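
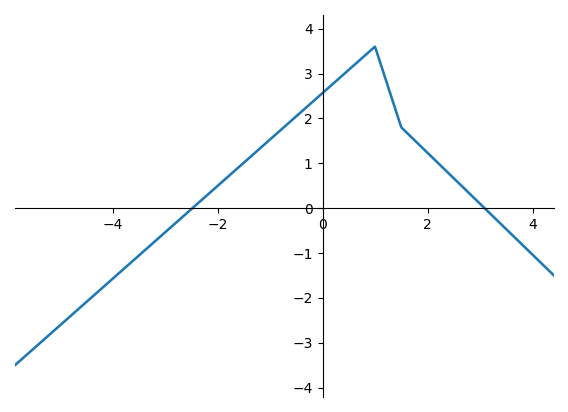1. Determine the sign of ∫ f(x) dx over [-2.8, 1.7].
positive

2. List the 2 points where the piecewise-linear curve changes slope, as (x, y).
(1, 3.6); (1.5, 1.8)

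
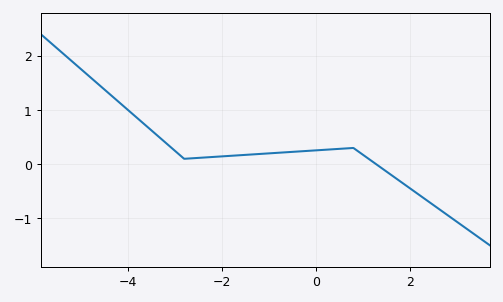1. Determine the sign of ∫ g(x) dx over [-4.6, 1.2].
positive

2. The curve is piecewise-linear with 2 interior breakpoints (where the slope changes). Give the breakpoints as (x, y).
(-2.8, 0.1); (0.8, 0.3)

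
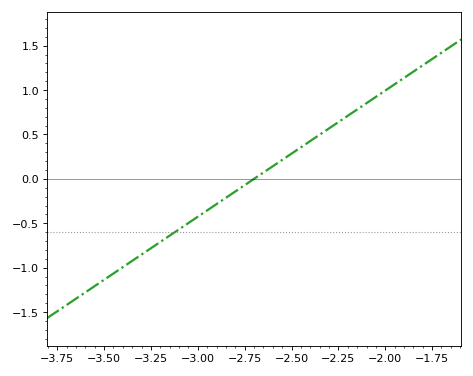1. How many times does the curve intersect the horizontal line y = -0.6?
1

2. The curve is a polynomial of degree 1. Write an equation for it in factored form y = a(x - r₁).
y = 1.42(x + 2.7)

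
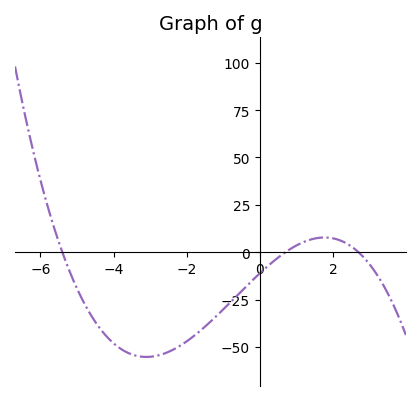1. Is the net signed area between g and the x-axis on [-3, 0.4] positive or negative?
negative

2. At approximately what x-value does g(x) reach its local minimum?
-3.1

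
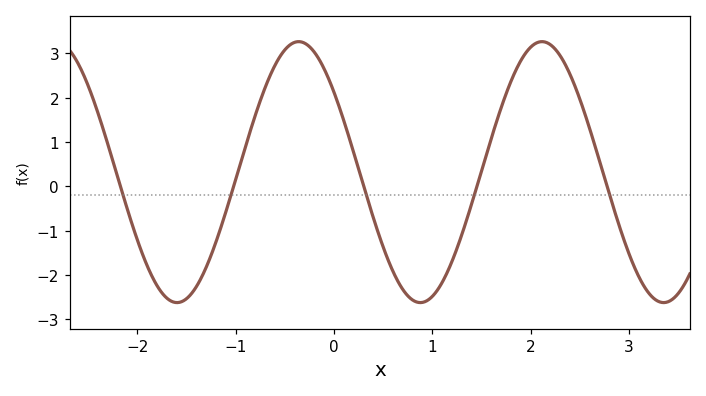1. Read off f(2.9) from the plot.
-0.9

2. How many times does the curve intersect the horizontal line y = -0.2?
5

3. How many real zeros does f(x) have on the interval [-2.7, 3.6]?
5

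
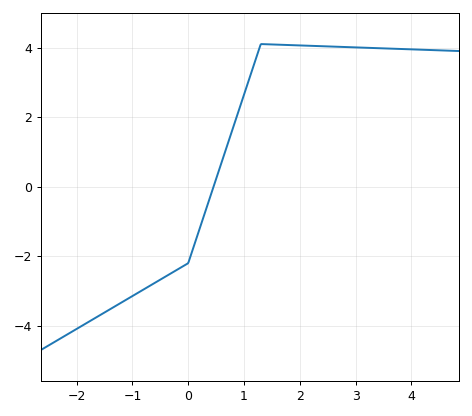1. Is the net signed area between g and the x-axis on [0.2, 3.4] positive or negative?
positive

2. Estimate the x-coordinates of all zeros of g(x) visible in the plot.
0.454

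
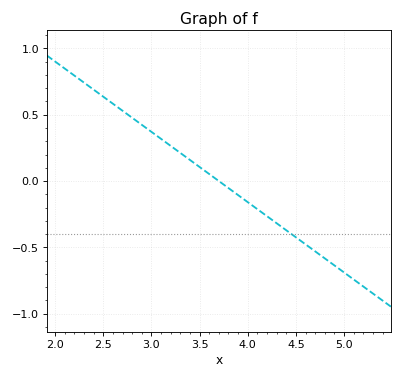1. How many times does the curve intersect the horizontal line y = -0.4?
1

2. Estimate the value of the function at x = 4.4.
-0.35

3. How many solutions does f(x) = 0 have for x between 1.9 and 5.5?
1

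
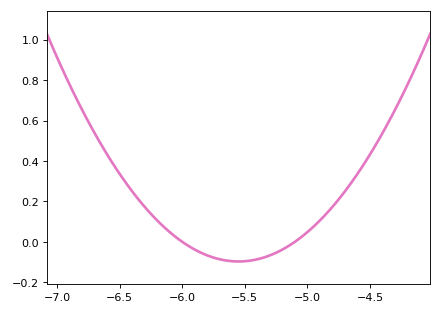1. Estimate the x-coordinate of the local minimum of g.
-5.55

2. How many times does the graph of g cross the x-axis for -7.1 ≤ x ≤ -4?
2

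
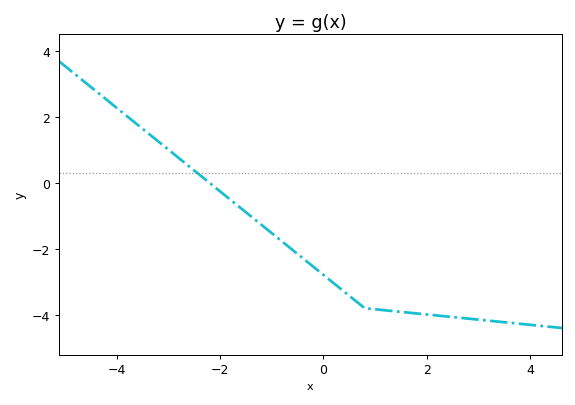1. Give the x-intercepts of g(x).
-2.2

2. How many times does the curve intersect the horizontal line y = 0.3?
1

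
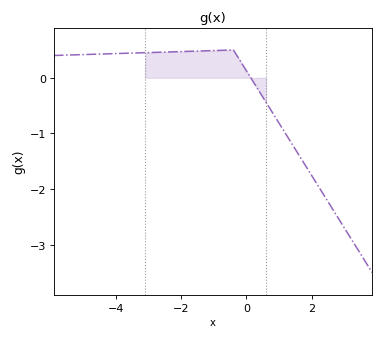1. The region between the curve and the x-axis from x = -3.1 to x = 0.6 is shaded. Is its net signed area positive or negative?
positive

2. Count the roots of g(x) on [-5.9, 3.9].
1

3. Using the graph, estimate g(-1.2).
0.5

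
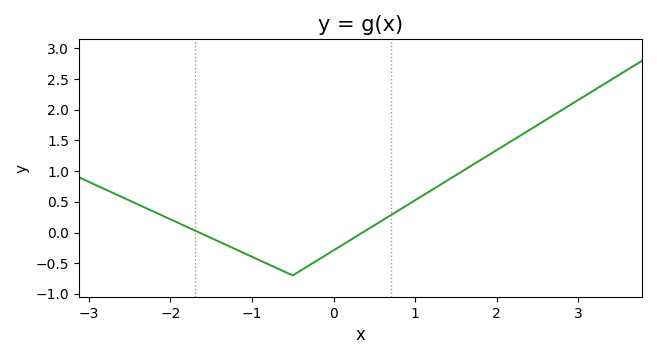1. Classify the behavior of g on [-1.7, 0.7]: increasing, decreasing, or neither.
neither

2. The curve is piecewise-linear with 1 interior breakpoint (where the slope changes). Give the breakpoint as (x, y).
(-0.5, -0.7)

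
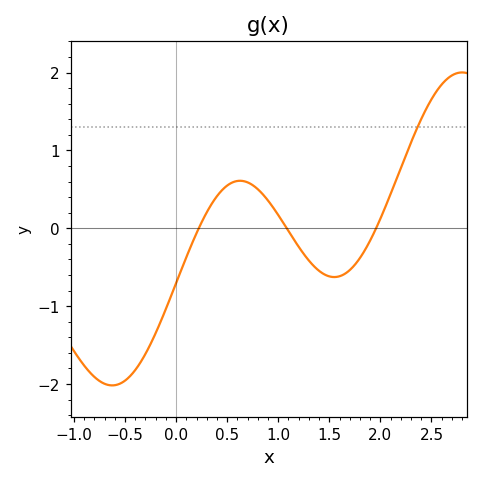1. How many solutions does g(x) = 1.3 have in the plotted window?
1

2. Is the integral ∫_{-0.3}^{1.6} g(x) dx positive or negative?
negative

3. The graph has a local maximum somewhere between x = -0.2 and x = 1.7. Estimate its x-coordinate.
0.627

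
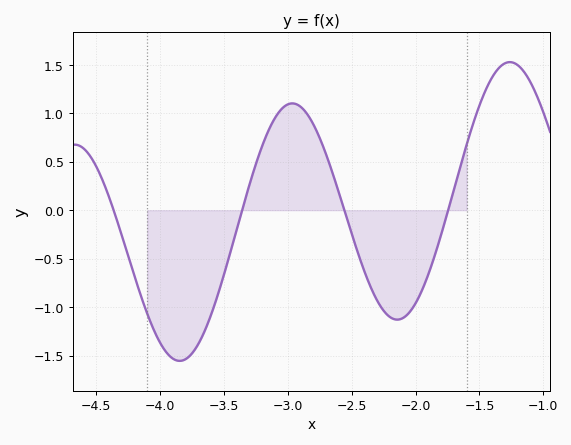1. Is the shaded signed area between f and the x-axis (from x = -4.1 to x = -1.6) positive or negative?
negative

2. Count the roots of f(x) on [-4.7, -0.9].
4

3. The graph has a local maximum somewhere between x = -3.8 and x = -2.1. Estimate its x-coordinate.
-2.96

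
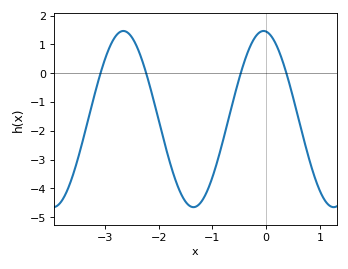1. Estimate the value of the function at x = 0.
1.45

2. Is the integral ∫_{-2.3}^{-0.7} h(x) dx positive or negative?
negative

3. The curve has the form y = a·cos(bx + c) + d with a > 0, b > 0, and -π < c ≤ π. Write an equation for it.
y = 3.06cos(2.41x + 0.12) - 1.59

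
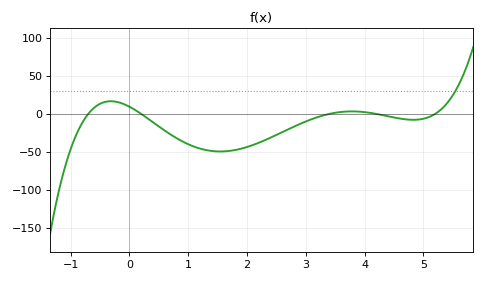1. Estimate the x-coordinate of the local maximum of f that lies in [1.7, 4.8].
3.8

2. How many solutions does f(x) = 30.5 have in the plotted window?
1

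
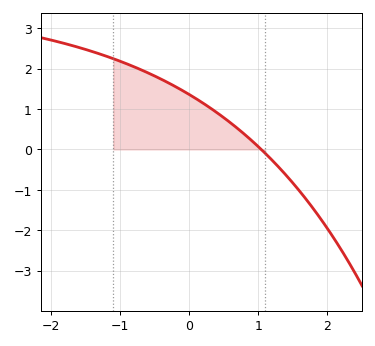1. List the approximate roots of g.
1.04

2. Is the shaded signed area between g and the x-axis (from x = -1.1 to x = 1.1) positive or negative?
positive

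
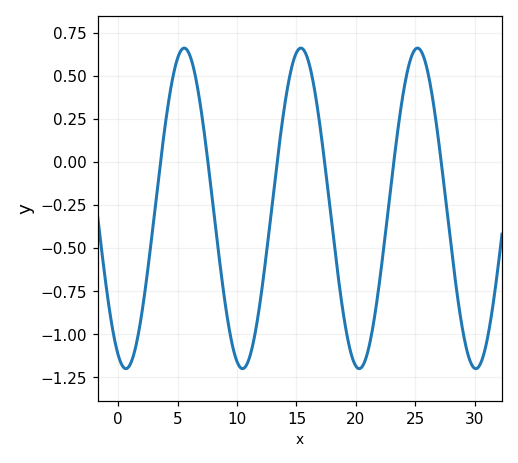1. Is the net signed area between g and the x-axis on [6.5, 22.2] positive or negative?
negative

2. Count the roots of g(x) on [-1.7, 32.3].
6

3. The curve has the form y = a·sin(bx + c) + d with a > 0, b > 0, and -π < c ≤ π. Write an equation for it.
y = 0.93sin(0.64x - 1.98) - 0.27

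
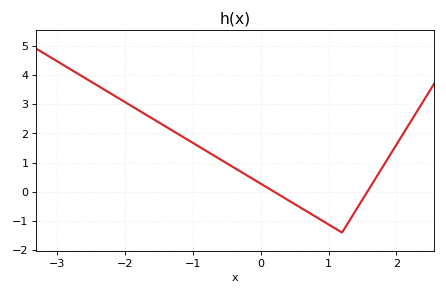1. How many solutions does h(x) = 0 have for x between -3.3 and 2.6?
2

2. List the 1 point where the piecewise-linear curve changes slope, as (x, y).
(1.2, -1.4)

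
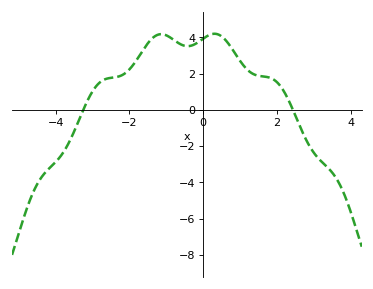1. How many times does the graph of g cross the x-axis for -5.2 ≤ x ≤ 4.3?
2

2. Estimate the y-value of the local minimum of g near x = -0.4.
3.6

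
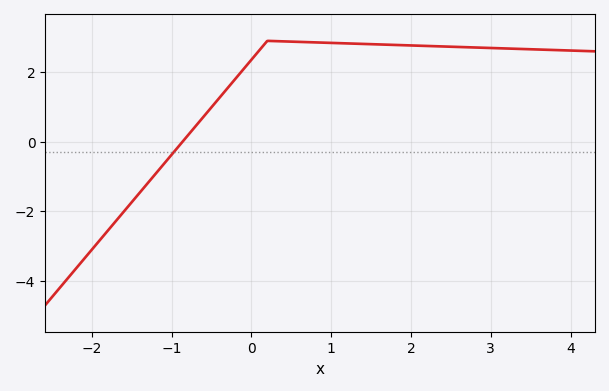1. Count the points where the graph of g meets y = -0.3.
1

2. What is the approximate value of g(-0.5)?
0.989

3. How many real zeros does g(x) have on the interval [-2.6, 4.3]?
1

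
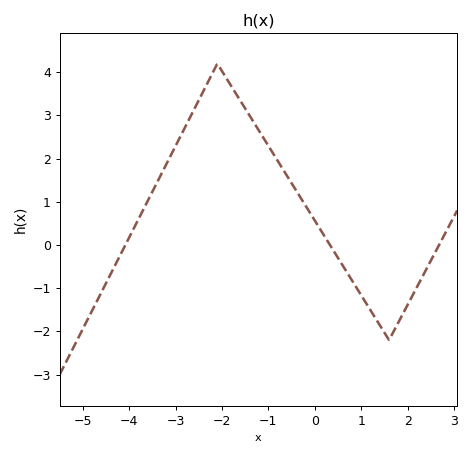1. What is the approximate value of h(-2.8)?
2.72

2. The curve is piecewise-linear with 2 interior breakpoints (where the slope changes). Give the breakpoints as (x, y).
(-2.1, 4.2); (1.6, -2.2)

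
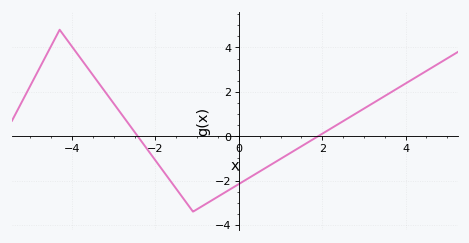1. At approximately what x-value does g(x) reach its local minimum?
-1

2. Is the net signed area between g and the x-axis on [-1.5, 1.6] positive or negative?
negative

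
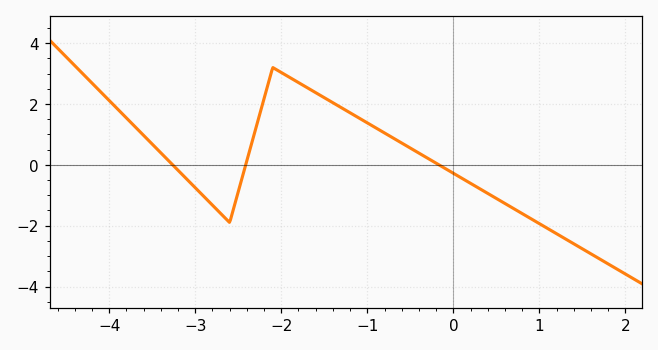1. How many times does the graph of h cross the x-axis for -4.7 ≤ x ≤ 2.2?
3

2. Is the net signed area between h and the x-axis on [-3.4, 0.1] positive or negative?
positive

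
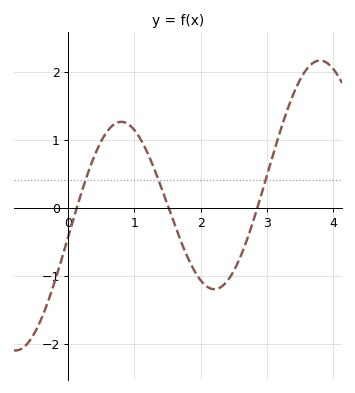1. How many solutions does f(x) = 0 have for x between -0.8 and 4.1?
3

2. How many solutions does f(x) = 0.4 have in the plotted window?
3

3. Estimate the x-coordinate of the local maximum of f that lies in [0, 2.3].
0.8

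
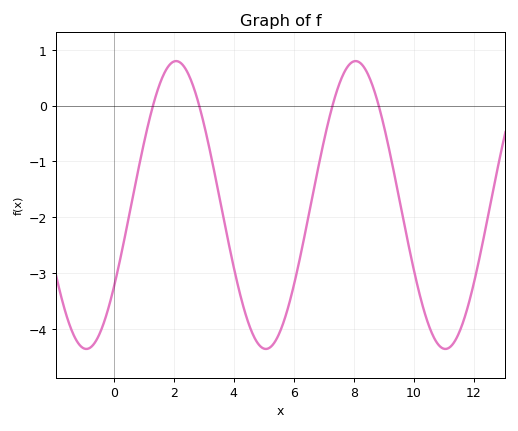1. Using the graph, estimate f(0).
-3.26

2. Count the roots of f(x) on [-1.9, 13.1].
4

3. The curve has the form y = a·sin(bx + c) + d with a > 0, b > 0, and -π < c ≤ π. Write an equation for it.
y = 2.58sin(1.05x - 0.61) - 1.78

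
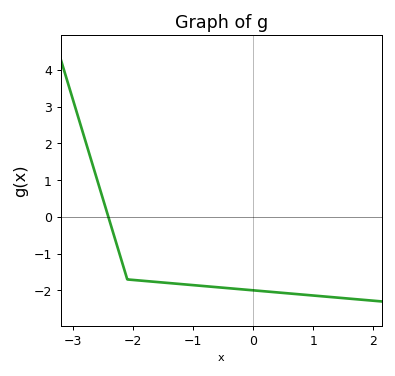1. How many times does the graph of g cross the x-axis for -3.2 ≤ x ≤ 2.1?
1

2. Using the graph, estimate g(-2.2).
-1.16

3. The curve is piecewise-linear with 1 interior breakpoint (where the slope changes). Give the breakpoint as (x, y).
(-2.1, -1.7)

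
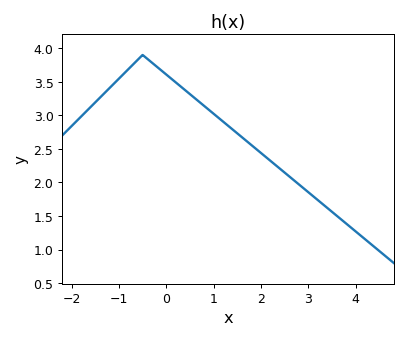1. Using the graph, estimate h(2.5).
2.15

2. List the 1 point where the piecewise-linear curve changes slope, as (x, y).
(-0.5, 3.9)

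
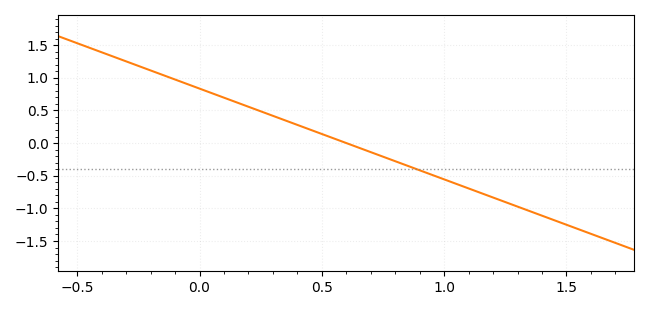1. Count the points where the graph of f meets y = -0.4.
1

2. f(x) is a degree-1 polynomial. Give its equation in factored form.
y = -1.39(x - 0.6)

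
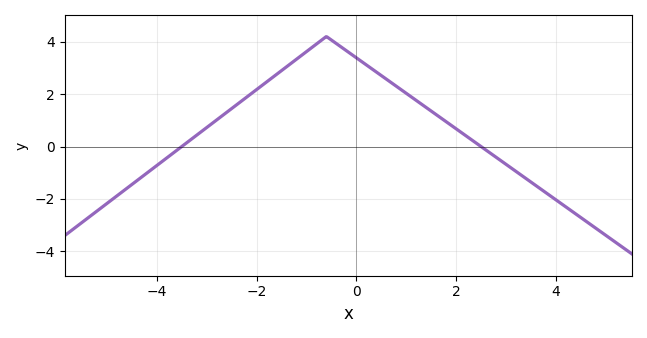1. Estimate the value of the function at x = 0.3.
3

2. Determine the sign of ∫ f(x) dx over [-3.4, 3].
positive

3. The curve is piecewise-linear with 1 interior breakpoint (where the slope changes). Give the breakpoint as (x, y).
(-0.6, 4.2)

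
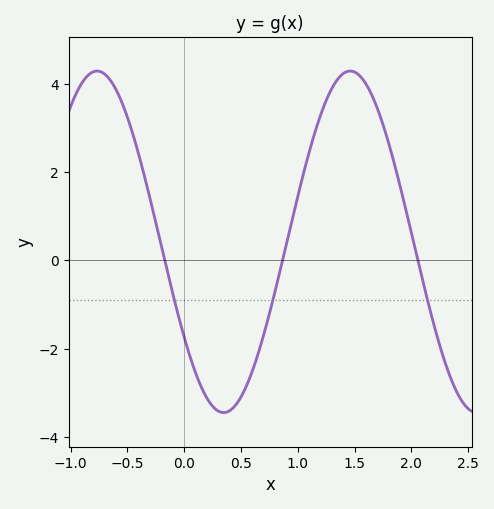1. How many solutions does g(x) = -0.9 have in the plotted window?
3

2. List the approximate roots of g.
-0.171, 0.866, 2.06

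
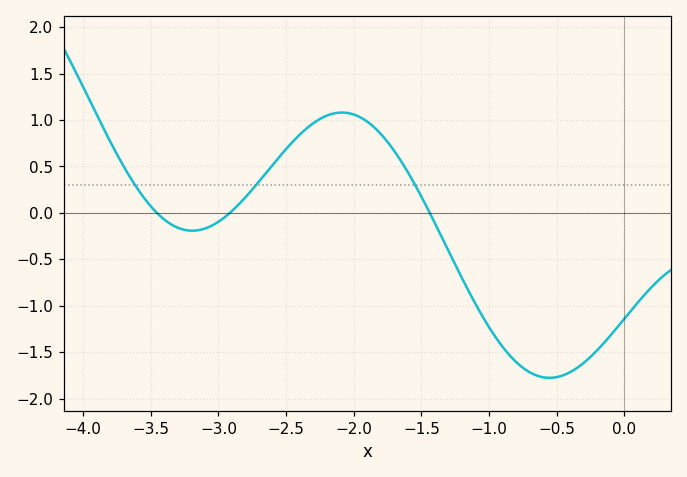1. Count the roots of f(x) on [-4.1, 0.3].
3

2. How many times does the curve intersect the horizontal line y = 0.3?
3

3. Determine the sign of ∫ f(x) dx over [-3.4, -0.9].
positive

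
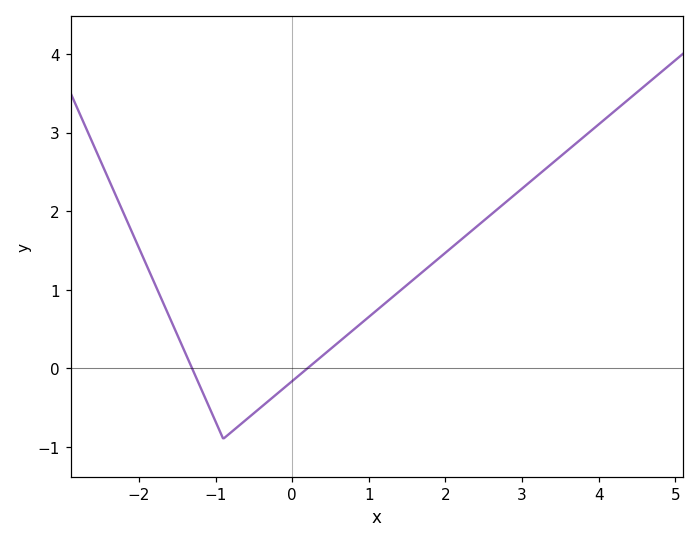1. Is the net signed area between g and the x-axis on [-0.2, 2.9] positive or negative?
positive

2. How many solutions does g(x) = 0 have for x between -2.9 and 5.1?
2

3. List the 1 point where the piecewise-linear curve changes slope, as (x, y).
(-0.9, -0.9)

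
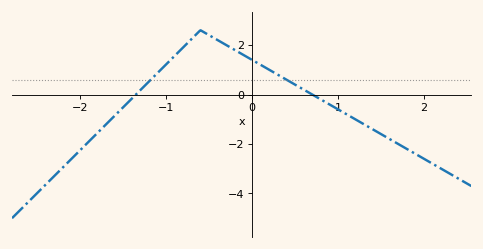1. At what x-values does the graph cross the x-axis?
-1.4, 0.7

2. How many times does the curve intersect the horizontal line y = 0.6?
2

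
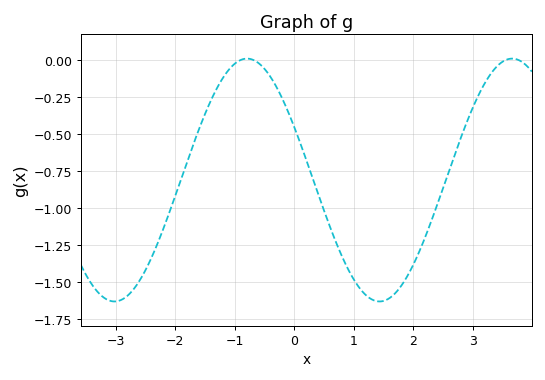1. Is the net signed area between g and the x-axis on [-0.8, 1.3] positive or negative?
negative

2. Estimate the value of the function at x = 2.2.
-1.2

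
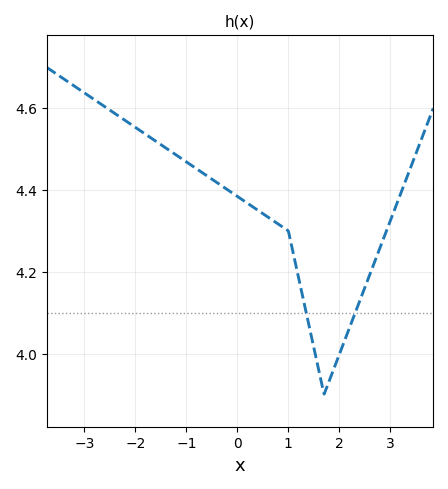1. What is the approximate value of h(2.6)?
4.2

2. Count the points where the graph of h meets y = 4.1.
2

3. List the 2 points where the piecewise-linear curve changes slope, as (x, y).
(1, 4.3); (1.7, 3.9)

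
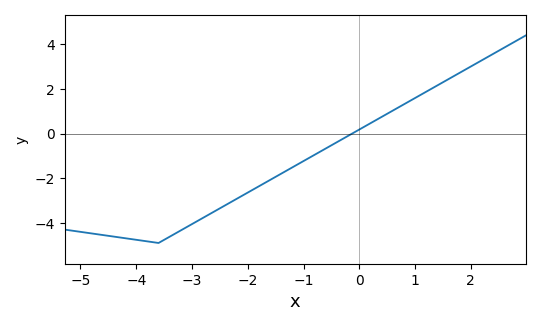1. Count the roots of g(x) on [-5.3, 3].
1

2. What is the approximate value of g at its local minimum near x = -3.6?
-4.8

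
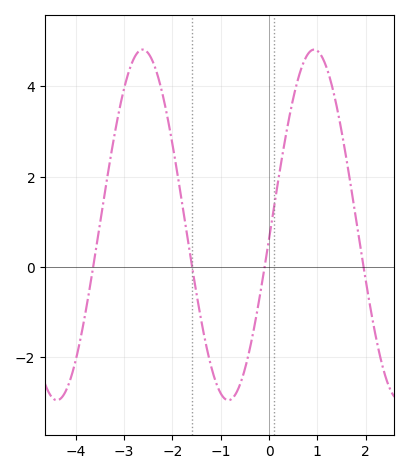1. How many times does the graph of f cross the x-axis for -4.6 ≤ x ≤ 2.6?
4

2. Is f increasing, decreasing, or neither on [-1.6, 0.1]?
neither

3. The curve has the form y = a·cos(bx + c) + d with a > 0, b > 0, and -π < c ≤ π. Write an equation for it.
y = 3.88cos(1.77x - 1.65) + 0.93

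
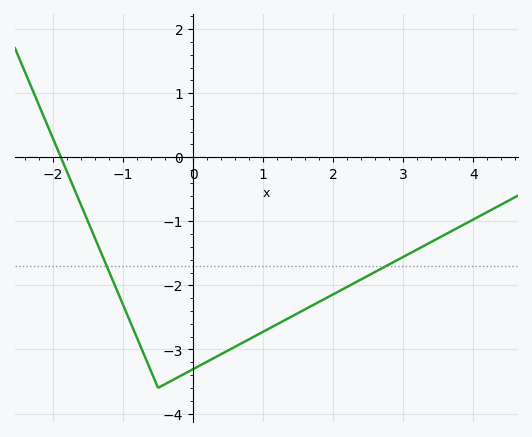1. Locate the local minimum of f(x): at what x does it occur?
-0.5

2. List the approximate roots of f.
-1.89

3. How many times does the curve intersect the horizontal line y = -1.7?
2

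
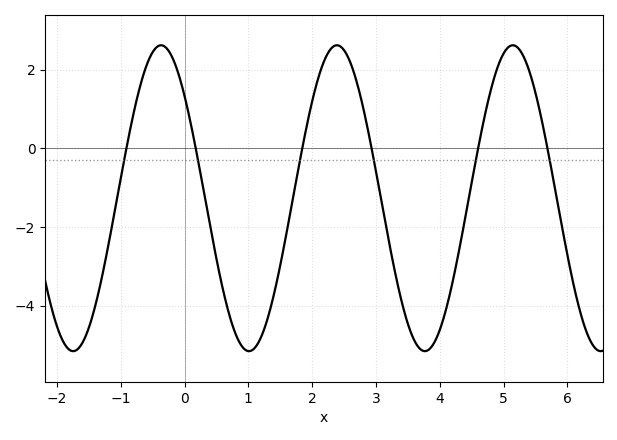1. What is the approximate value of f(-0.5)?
2.4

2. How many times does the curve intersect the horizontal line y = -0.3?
6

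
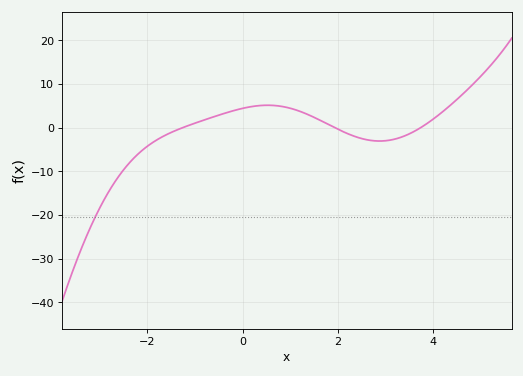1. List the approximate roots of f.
-1.2, 2, 3.8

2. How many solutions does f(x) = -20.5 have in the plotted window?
1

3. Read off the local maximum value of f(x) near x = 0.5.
5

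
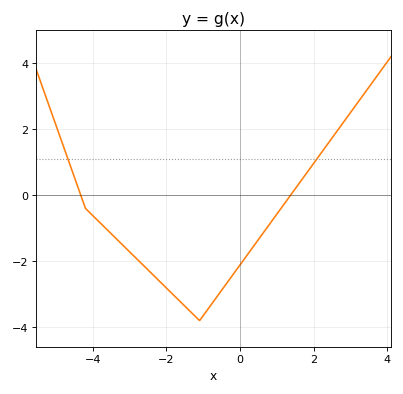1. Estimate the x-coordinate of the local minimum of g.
-1.1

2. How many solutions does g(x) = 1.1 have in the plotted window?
2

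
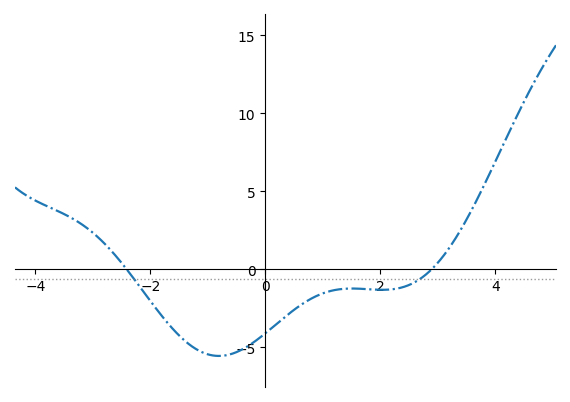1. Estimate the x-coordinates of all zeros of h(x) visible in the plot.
-2.4, 2.8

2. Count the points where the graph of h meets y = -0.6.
2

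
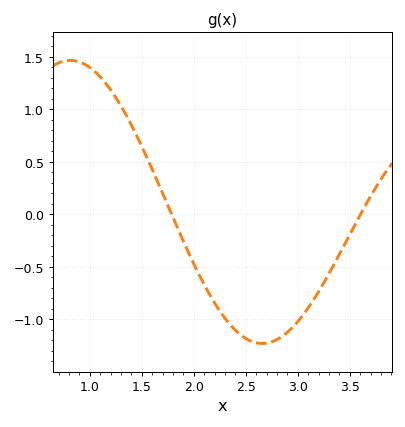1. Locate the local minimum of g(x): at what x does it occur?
2.66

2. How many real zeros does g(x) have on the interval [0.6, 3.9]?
2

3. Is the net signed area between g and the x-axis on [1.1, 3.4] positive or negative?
negative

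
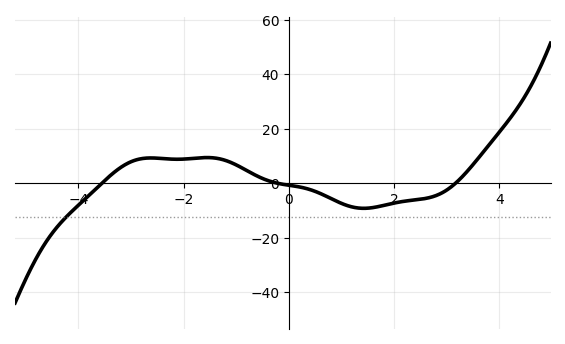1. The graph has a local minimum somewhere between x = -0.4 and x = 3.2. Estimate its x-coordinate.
1.4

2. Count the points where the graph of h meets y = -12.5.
1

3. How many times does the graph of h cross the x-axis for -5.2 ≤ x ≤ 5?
3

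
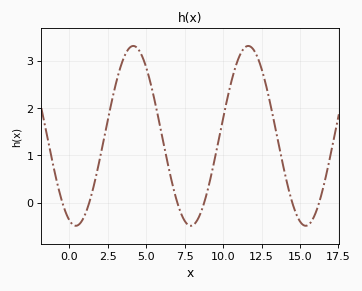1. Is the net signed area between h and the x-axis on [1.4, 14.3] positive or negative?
positive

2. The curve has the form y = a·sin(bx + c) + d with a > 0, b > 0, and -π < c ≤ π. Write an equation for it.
y = 1.9sin(0.84x - 1.92) + 1.41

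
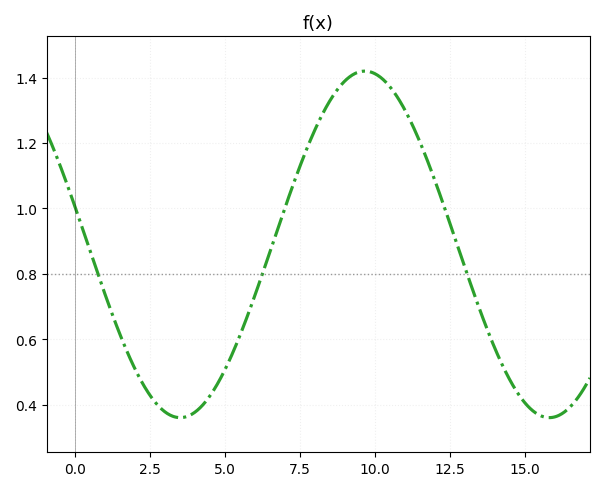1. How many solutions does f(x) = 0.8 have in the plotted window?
3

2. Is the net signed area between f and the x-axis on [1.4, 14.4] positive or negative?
positive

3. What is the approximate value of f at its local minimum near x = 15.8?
0.36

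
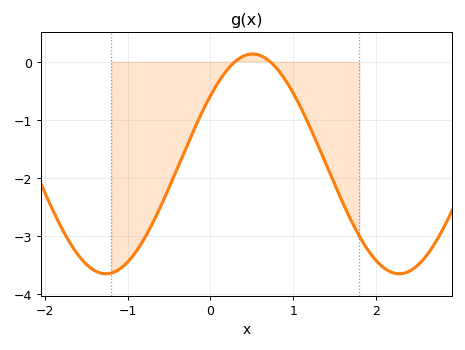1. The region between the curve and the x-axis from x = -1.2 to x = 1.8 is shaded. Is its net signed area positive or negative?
negative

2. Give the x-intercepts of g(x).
0.3, 0.7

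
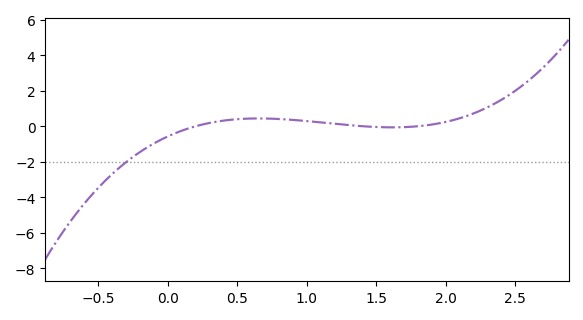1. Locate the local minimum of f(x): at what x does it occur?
1.61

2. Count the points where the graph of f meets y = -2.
1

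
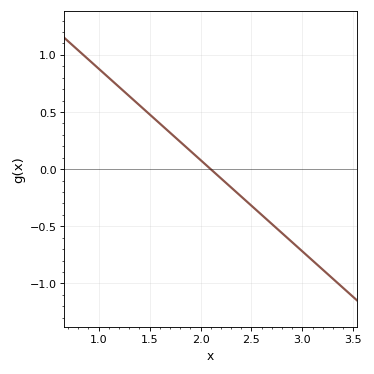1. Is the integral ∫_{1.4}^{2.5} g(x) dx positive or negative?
positive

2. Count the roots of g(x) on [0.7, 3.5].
1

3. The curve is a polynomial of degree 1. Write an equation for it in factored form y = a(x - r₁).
y = -0.8(x - 2.1)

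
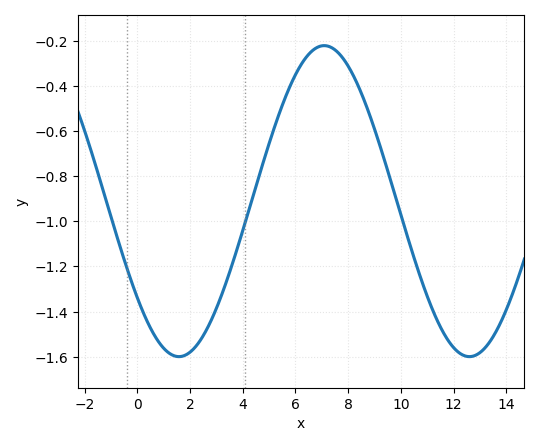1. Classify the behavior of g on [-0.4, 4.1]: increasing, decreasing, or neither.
neither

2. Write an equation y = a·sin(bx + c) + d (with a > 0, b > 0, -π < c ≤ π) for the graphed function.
y = 0.69sin(0.57x - 2.5) - 0.91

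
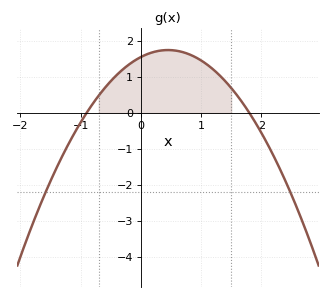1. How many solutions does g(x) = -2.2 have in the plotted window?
2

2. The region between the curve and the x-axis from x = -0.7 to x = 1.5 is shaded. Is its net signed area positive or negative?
positive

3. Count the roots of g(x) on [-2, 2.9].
2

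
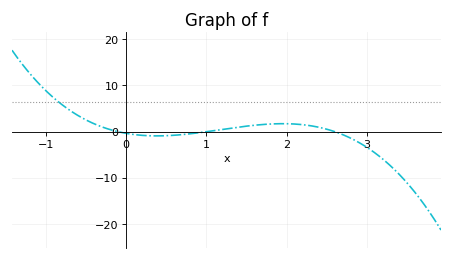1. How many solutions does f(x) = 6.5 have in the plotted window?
1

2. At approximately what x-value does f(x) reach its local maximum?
1.95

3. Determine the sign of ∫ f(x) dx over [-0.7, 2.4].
positive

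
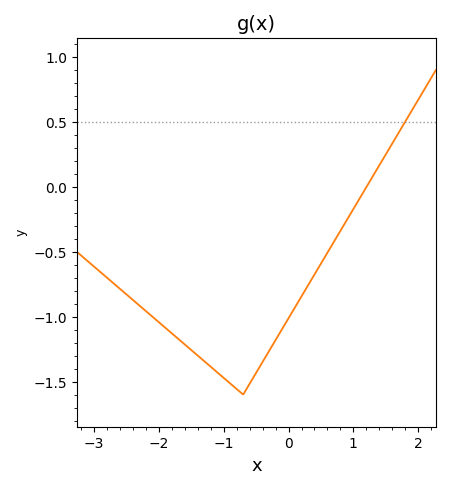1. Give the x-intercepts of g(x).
1.2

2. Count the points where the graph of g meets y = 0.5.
1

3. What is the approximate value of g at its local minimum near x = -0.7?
-1.6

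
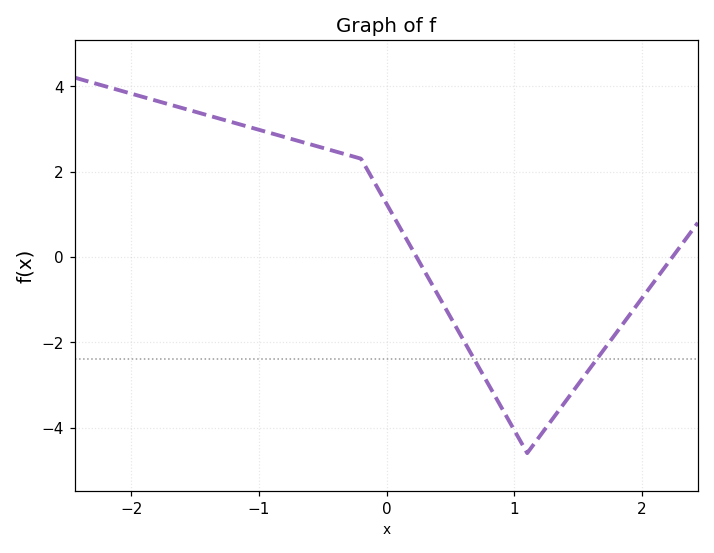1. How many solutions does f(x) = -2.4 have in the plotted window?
2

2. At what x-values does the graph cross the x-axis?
0.2, 2.2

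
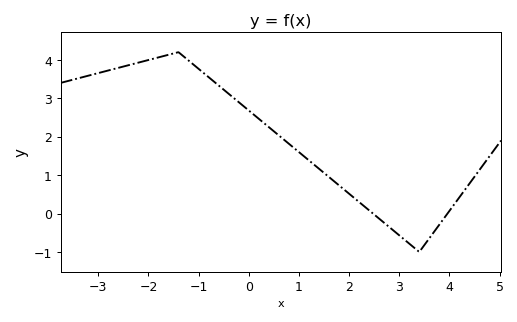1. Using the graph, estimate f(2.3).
0.2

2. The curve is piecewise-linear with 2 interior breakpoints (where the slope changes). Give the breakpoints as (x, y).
(-1.4, 4.2); (3.4, -1)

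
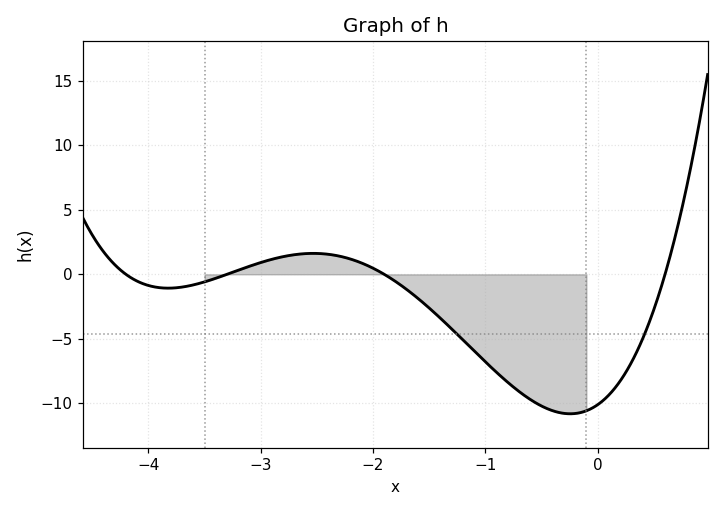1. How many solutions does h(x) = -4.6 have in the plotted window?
2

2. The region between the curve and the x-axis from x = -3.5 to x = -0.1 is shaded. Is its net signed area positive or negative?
negative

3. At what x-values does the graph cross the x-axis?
-4.2, -3.3, -1.9, 0.6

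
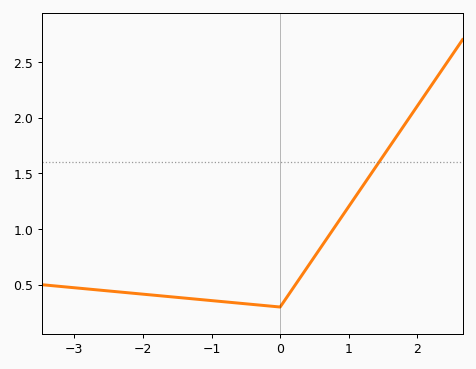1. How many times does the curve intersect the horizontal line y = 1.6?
1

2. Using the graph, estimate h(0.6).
0.85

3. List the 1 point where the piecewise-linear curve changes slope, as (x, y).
(0, 0.3)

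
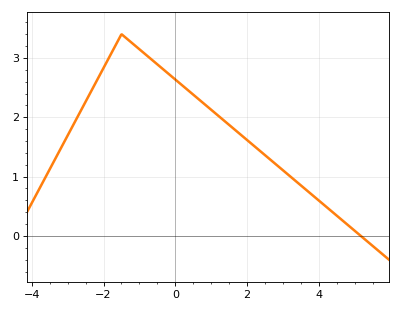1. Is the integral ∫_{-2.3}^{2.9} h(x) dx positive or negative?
positive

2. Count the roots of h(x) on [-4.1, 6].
1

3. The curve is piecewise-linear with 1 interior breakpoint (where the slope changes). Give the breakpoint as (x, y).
(-1.5, 3.4)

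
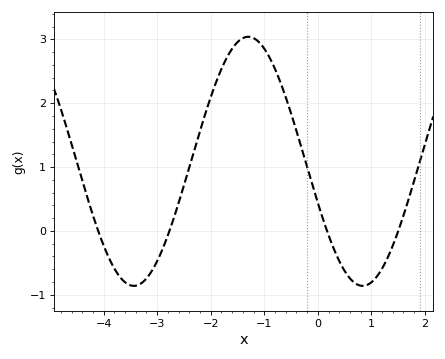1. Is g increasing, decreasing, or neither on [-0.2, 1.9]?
neither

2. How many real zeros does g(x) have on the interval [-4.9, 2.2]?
4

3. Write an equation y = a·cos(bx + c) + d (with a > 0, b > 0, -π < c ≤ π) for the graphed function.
y = 1.95cos(1.47x + 1.91) + 1.09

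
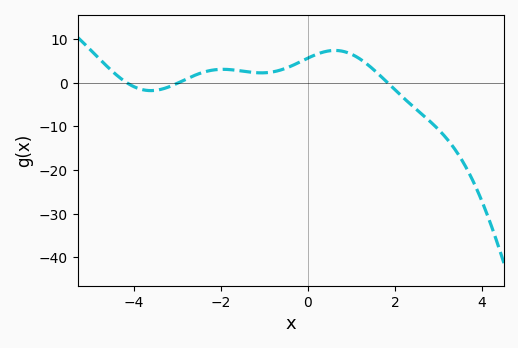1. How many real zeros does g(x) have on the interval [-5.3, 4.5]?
3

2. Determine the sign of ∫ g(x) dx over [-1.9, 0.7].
positive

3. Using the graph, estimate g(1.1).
6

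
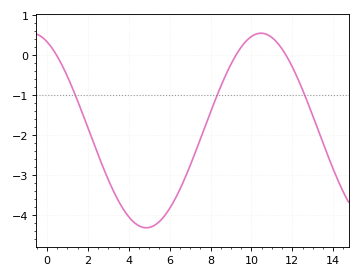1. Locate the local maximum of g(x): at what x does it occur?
10.5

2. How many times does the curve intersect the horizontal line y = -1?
3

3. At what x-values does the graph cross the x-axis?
0.473, 9.24, 11.7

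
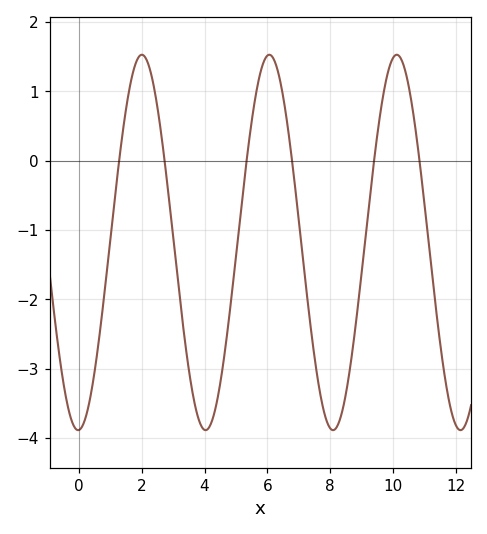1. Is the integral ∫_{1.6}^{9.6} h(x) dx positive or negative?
negative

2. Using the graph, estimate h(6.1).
1.5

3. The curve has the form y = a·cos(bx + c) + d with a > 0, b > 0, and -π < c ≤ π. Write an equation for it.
y = 2.71cos(1.6x - 3.1) - 1.18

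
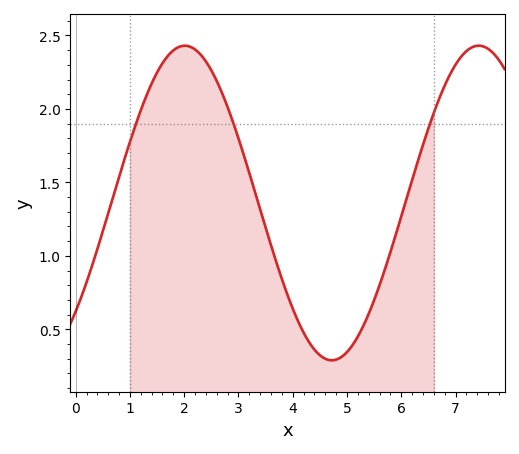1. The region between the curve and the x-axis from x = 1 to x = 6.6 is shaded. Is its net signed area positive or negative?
positive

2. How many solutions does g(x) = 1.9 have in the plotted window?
3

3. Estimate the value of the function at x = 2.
2.43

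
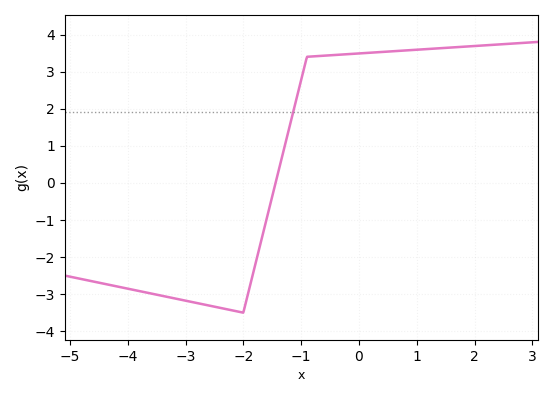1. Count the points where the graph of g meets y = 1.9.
1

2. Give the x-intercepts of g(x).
-1.44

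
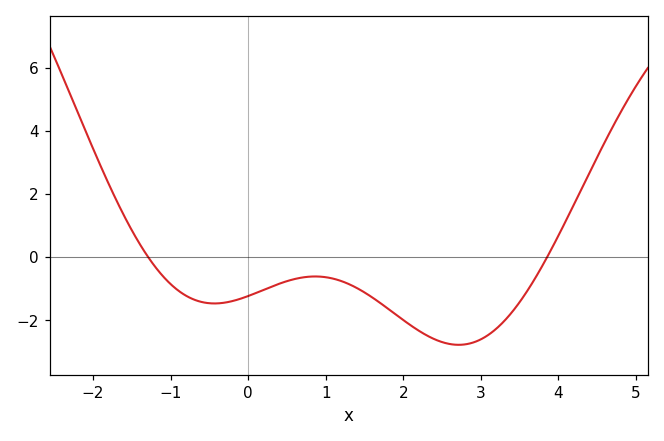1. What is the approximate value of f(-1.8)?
2.4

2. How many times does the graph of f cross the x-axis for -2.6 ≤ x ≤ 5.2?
2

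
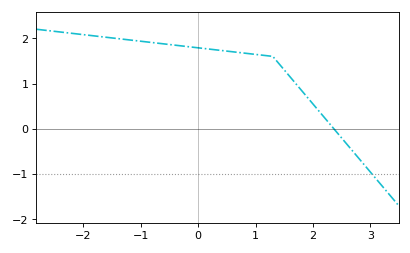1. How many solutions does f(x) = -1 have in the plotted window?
1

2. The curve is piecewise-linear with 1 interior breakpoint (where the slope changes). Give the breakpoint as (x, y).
(1.3, 1.6)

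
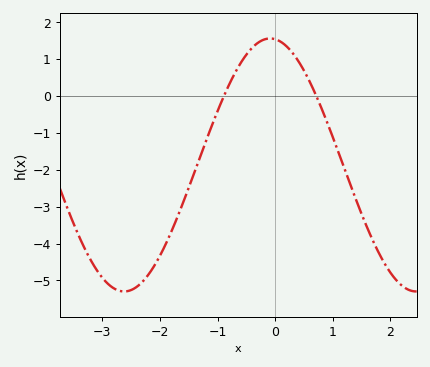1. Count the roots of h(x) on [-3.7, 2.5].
2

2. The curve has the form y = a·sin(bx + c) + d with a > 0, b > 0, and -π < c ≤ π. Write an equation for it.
y = 3.43sin(1.24x + 1.68) - 1.87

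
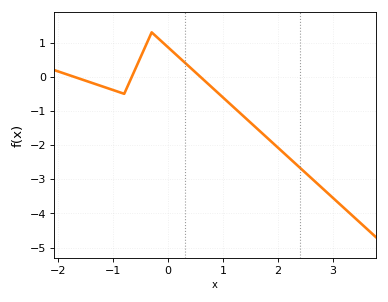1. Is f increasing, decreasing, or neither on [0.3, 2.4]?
decreasing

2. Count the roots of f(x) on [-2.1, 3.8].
3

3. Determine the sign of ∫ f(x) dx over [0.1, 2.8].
negative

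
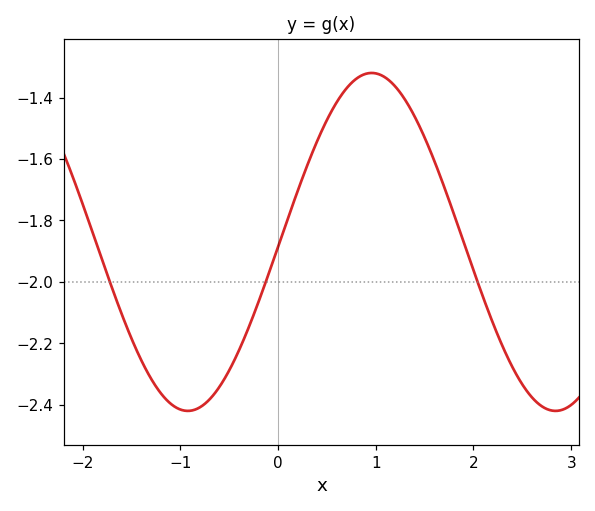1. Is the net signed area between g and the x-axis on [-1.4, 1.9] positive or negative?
negative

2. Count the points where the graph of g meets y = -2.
3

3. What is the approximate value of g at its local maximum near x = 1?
-1.32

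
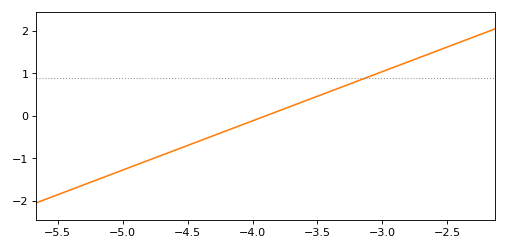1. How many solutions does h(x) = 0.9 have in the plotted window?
1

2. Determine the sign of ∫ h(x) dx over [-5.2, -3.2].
negative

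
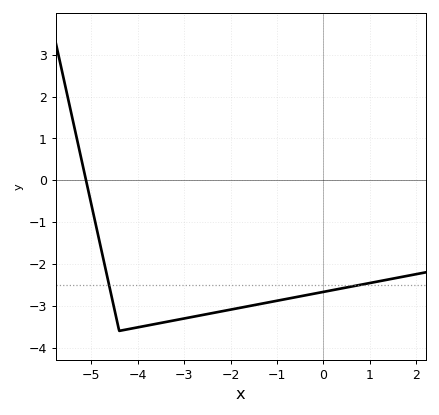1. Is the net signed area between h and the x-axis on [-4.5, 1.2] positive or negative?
negative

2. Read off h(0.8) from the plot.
-2.5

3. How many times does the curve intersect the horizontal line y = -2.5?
2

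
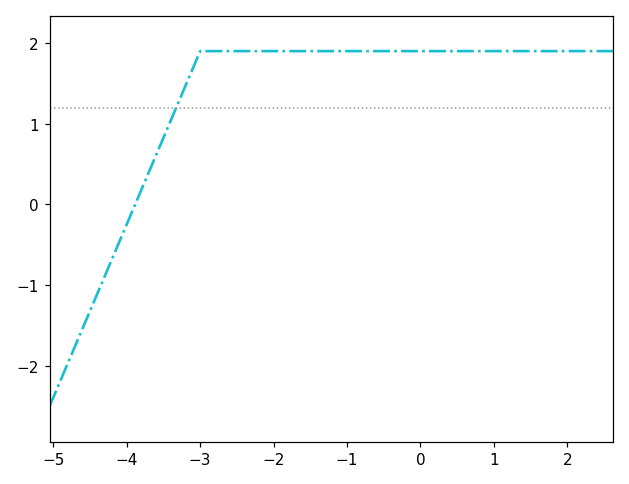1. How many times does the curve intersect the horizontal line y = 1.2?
1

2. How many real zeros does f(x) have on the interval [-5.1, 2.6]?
1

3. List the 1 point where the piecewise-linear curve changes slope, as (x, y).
(-3, 1.9)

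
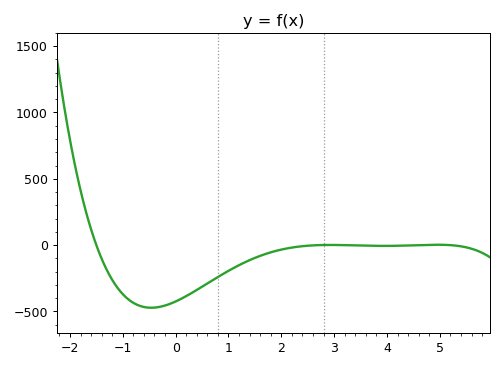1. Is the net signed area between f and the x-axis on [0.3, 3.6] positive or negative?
negative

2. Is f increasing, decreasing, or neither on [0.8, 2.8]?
increasing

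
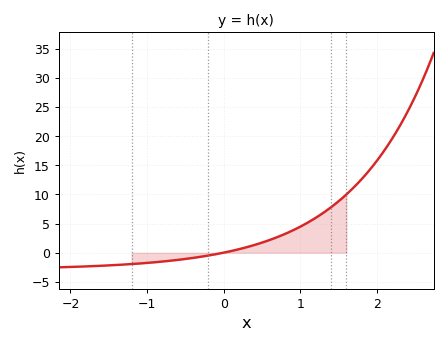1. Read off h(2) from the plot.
16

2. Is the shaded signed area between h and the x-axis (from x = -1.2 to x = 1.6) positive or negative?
positive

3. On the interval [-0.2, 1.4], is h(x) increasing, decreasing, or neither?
increasing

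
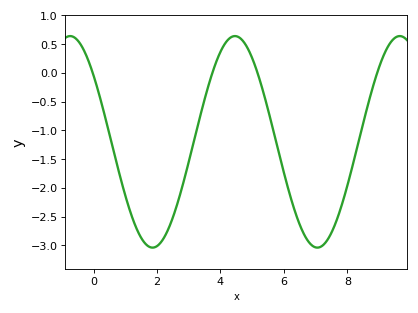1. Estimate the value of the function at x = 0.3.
-0.65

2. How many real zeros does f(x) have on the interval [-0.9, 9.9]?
4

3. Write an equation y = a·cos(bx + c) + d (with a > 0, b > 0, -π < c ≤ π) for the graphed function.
y = 1.84cos(1.2x + 0.89) - 1.2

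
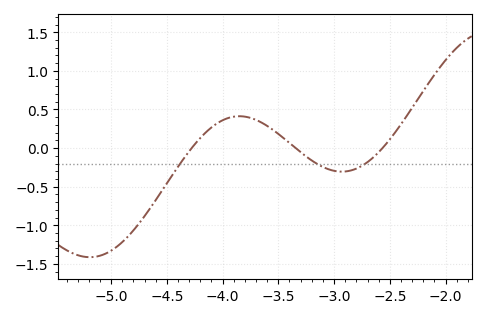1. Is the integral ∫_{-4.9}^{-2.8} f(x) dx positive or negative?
negative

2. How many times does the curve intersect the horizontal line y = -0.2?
3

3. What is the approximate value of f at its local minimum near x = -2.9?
-0.305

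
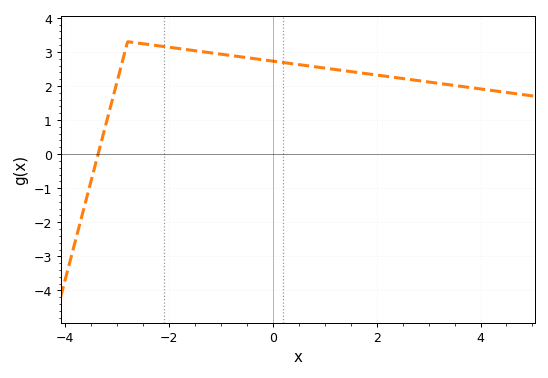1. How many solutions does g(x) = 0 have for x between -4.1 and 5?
1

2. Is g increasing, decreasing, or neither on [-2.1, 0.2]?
decreasing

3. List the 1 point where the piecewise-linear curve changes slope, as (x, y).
(-2.8, 3.3)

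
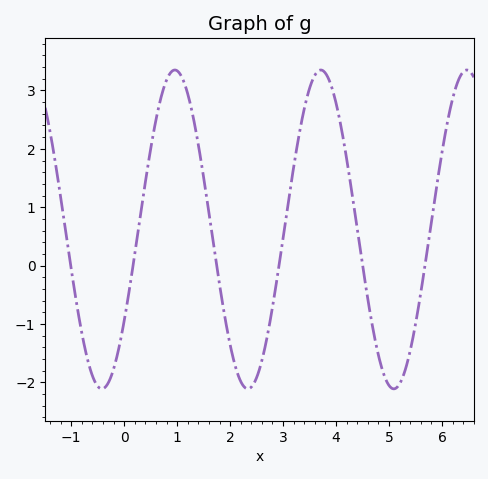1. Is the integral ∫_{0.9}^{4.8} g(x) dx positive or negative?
positive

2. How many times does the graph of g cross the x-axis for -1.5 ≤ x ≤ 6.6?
6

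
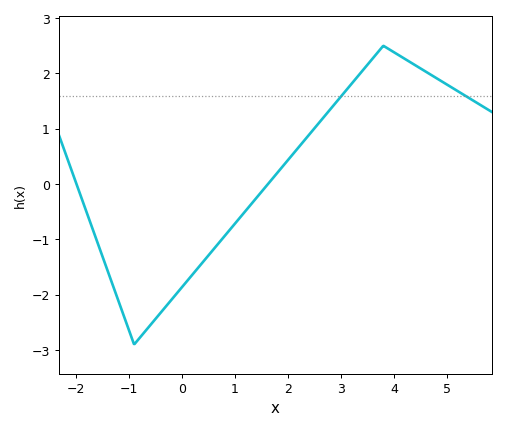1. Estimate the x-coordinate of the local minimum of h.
-1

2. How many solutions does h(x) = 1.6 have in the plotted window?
2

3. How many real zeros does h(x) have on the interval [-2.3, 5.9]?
2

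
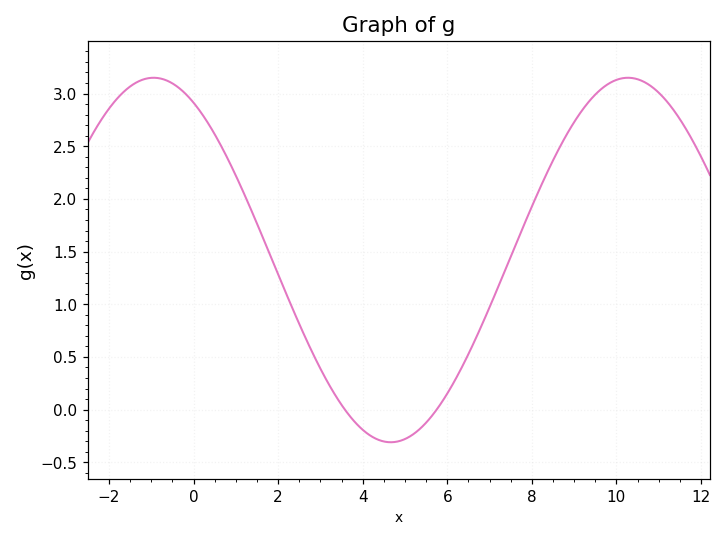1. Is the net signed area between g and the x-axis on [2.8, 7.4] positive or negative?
positive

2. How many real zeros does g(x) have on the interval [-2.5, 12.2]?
2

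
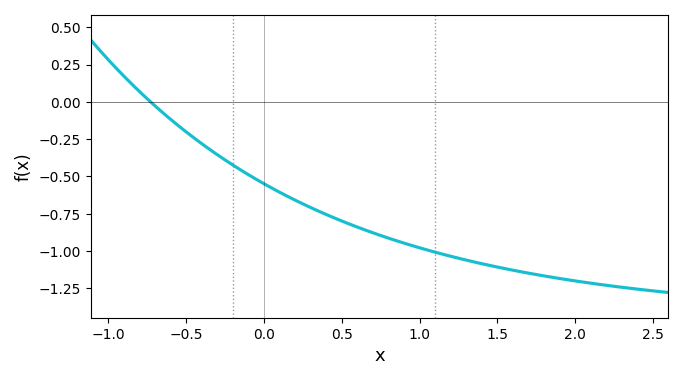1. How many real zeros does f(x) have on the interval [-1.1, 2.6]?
1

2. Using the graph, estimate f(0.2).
-0.66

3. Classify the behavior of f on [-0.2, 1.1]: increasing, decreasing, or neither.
decreasing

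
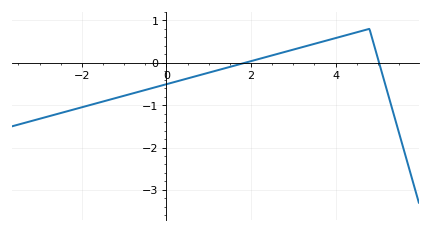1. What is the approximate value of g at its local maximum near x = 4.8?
0.8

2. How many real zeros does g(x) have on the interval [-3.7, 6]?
2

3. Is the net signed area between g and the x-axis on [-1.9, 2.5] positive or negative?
negative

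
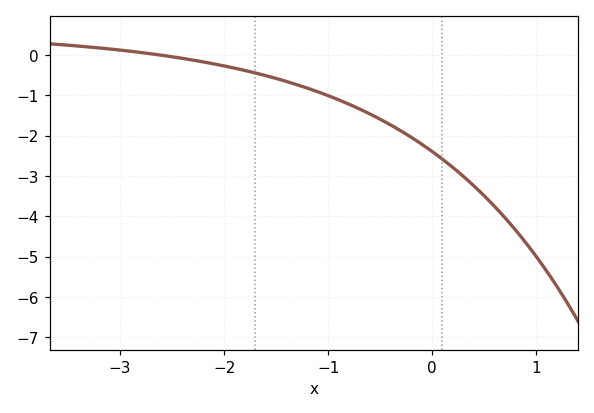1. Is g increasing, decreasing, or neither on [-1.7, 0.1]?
decreasing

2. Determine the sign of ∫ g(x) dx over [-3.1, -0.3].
negative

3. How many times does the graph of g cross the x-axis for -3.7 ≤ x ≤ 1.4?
1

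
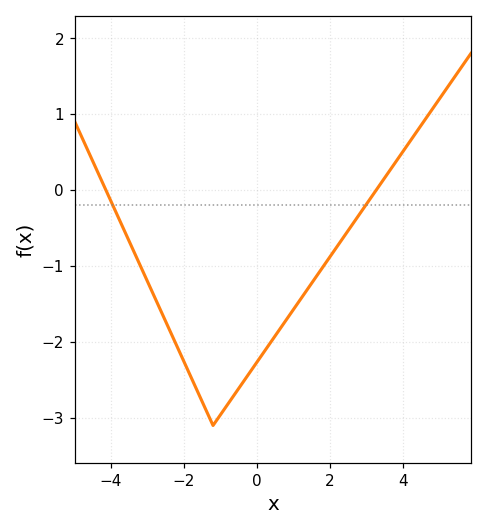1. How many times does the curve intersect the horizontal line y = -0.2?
2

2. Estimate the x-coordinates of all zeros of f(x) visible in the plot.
-4.2, 3.2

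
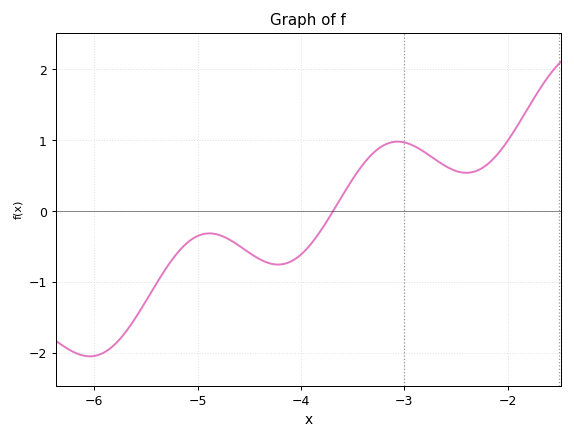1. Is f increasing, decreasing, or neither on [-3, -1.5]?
neither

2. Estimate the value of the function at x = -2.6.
0.6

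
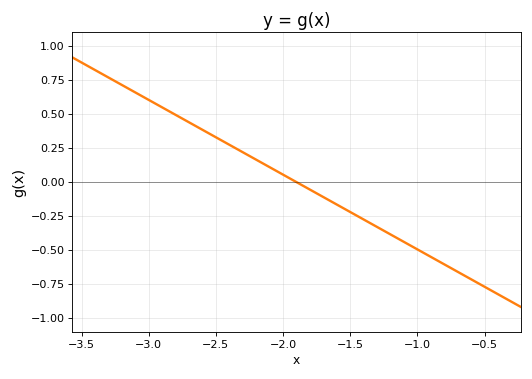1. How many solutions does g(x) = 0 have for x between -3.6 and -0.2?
1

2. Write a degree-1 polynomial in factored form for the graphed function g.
y = -0.55(x + 1.9)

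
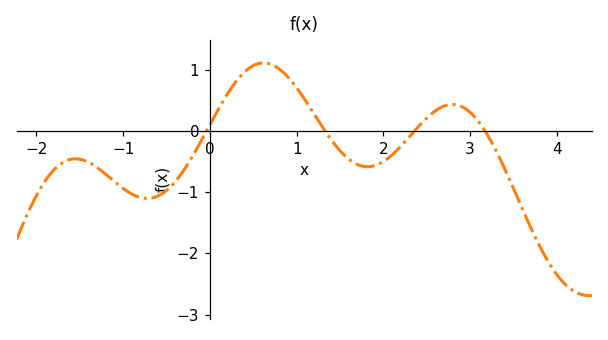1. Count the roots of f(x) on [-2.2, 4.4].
4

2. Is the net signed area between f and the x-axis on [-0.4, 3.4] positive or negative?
positive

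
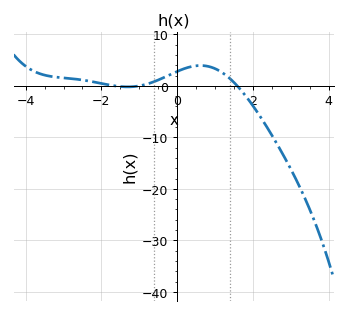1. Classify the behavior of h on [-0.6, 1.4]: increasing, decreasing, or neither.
neither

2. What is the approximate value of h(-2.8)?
1.41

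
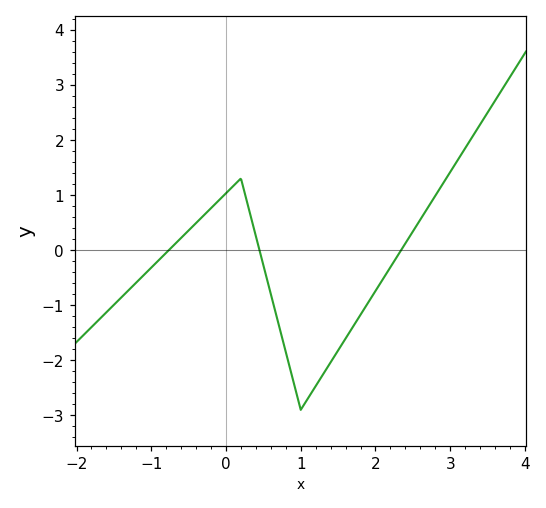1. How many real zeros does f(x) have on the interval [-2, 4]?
3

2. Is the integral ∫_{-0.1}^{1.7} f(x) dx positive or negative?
negative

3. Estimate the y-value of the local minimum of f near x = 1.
-2.9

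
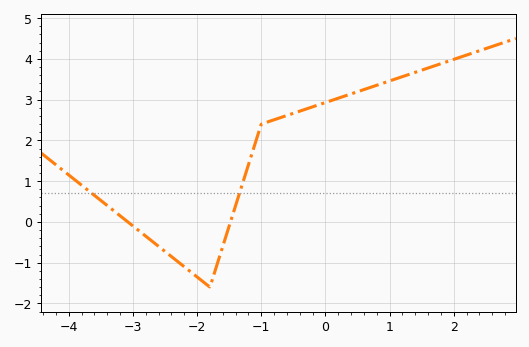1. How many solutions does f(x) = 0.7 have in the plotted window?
2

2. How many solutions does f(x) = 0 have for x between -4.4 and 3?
2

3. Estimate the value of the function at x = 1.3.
3.62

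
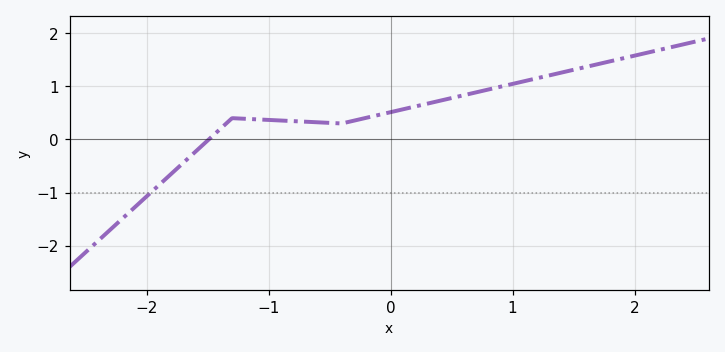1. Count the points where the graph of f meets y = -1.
1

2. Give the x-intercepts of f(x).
-1.49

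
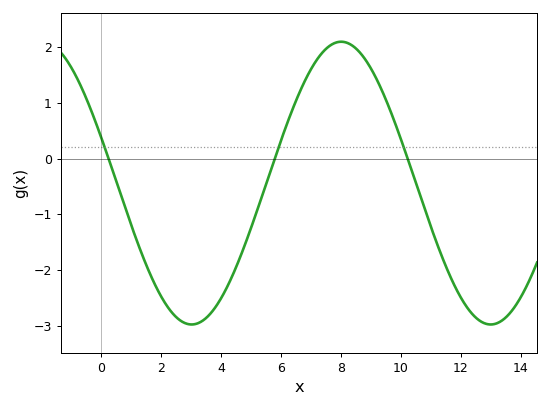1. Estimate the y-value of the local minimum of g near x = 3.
-2.97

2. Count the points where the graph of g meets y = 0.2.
3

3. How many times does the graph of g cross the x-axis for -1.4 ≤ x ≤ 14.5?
3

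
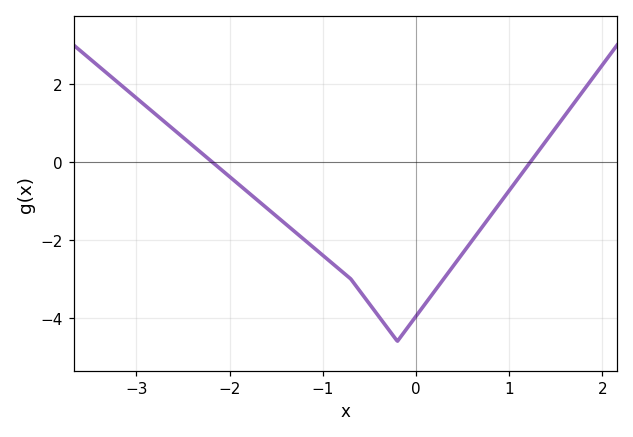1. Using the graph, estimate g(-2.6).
0.834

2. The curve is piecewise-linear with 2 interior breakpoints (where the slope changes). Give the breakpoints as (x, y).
(-0.7, -3); (-0.2, -4.6)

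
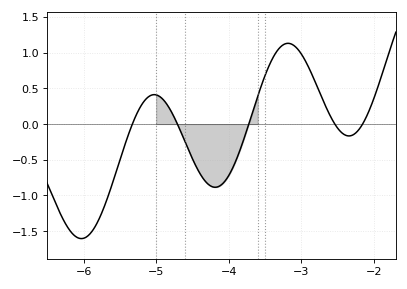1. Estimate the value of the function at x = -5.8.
-1.36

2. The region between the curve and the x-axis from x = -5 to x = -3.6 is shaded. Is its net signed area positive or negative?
negative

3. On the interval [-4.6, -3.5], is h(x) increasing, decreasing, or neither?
neither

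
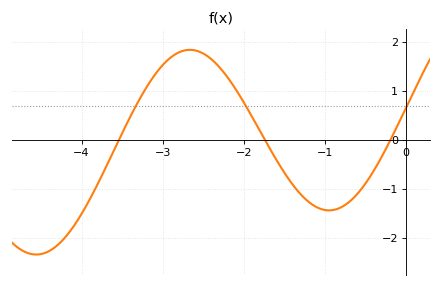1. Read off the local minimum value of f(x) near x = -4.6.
-2.3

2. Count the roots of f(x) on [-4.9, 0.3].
3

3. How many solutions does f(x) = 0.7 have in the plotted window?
3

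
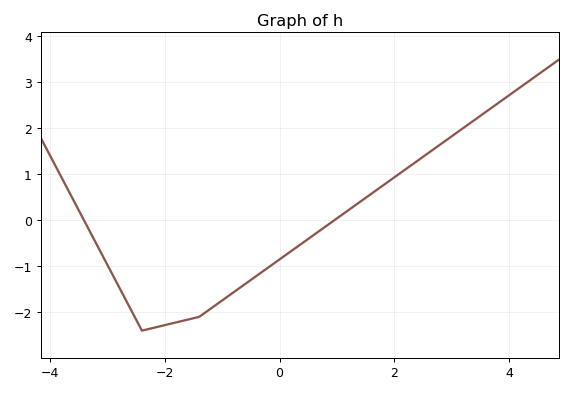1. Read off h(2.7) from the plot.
1.56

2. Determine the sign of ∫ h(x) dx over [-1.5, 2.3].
negative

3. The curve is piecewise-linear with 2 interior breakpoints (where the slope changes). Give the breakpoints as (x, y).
(-2.4, -2.4); (-1.4, -2.1)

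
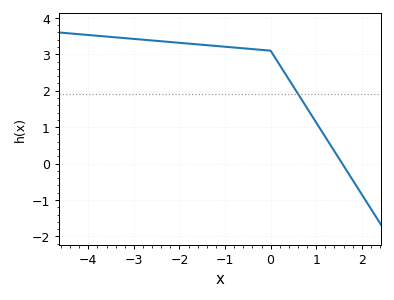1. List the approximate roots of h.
1.6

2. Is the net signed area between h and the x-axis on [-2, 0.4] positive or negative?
positive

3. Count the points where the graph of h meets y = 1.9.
1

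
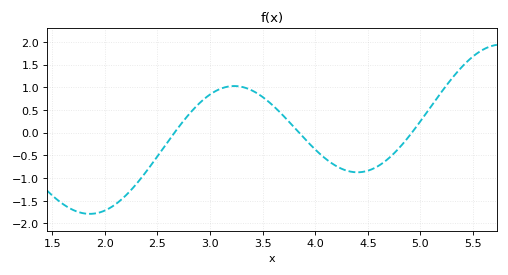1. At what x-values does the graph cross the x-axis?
2.7, 3.8, 4.9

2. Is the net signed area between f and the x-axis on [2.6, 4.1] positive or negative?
positive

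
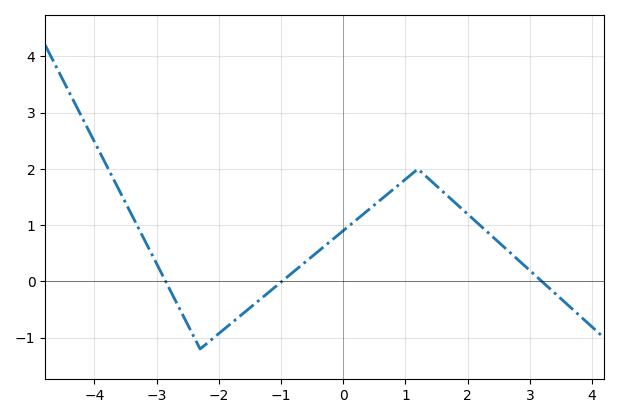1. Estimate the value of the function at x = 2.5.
0.7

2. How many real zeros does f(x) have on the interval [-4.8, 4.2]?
3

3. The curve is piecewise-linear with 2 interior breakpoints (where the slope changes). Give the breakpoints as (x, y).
(-2.3, -1.2); (1.2, 2)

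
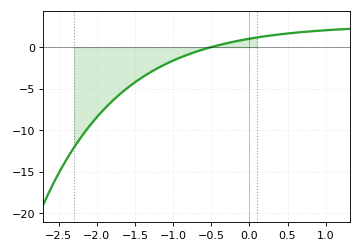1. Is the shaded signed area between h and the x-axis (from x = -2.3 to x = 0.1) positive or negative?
negative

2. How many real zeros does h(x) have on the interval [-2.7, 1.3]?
1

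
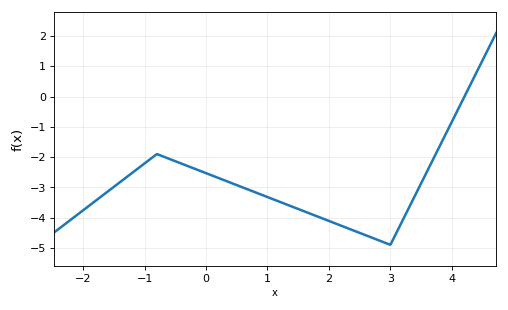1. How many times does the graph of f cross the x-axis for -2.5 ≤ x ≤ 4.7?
1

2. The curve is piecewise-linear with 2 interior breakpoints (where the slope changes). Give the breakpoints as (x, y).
(-0.8, -1.9); (3, -4.9)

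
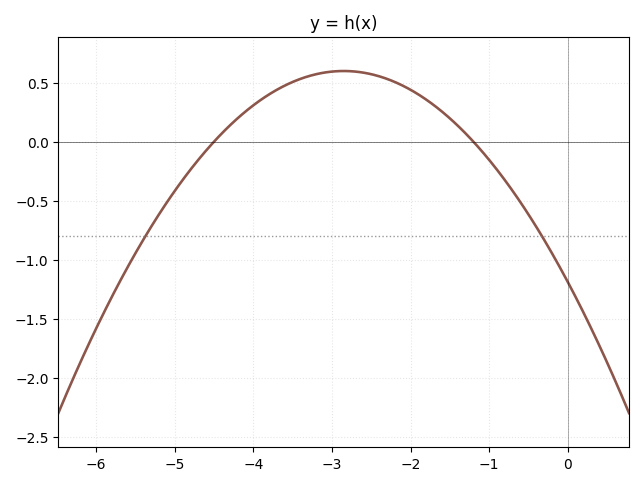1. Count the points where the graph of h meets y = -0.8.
2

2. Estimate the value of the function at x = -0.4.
-0.7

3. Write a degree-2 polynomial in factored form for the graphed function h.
y = -0.22(x + 4.5)(x + 1.2)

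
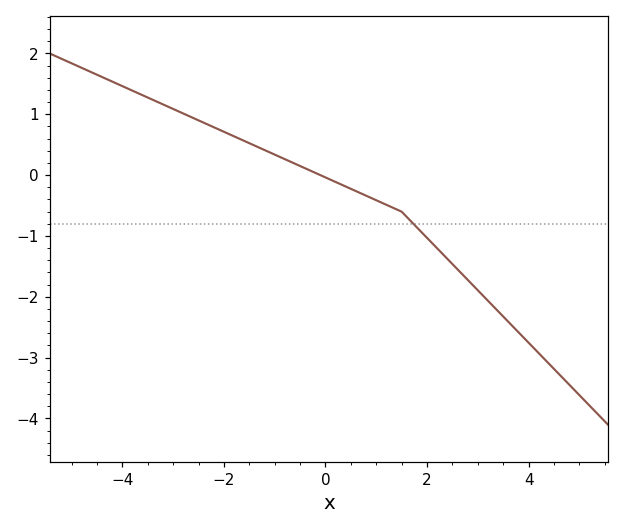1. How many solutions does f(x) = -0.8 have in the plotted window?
1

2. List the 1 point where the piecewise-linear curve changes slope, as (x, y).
(1.5, -0.6)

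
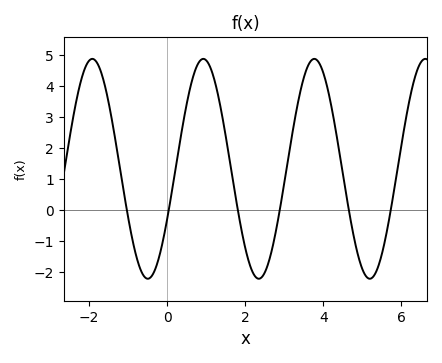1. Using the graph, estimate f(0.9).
4.9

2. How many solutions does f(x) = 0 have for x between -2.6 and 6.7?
6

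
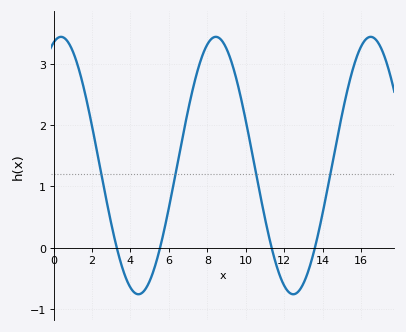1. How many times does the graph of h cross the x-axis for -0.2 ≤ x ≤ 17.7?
4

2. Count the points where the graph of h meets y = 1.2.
4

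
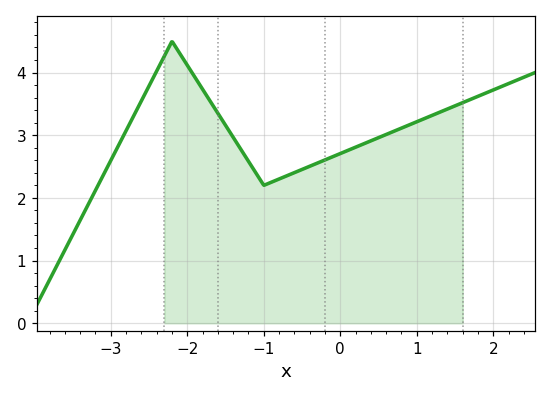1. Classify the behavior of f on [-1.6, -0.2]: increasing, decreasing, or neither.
neither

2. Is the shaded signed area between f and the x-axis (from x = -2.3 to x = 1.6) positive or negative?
positive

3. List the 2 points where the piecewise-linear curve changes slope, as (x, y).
(-2.2, 4.5); (-1, 2.2)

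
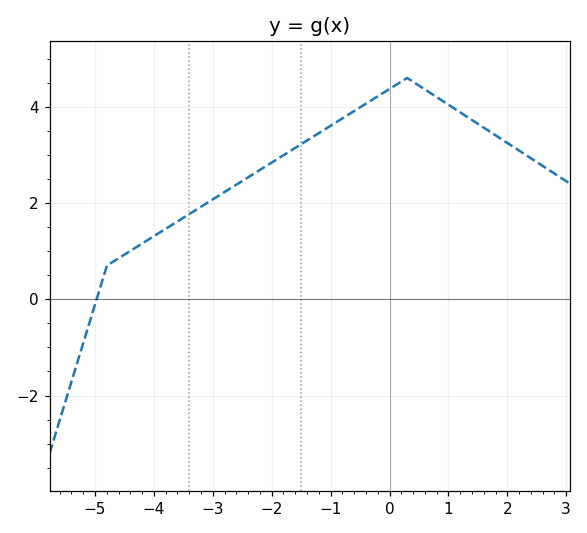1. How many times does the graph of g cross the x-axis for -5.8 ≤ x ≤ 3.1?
1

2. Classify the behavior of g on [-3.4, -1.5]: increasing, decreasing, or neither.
increasing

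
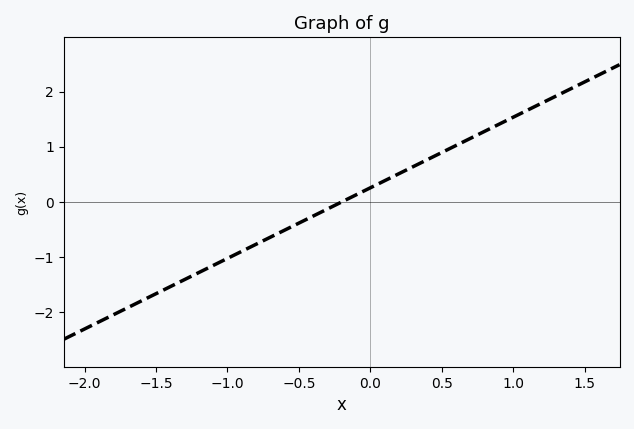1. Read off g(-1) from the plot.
-1.02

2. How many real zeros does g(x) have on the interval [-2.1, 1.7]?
1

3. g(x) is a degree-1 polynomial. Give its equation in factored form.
y = 1.28(x + 0.2)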